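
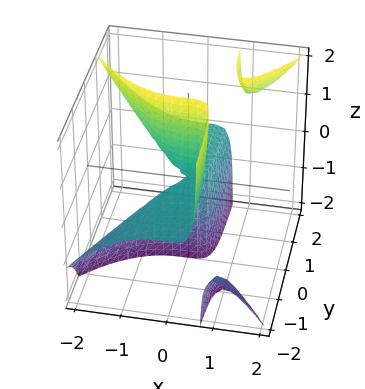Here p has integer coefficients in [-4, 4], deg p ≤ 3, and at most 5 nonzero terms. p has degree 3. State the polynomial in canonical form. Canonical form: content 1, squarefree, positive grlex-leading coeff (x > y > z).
2*x^3 - 3*x*y*z + 2*y*z

1. There are 3 components. They look like related sheets of one shape, so recover p as a whole.
2. deg p = 3. No degree-2 surface has this shape.
3. Checking where it meets the axes: every point of the y-axis in the box is on the surface; the visible z-axis segment lies entirely on the surface; it meets the x-axis at x = 0 (among the integer gridlines).
4. The integer polynomial consistent with all of this is the stated p.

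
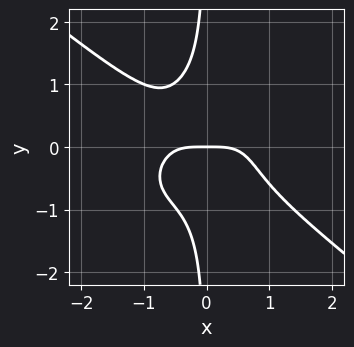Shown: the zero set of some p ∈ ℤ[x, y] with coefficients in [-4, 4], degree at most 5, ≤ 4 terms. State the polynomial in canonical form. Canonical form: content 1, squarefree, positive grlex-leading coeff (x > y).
First, the degree is 4 — the shape is more complex than any degree-3 curve.
Next, reading off the gridlines: one y-axis crossing is at y = 0; it crosses the x-axis at the gridline x = 0.
Finally, assembling these constraints gives the stated polynomial.

x^4 + 2*x*y^3 + y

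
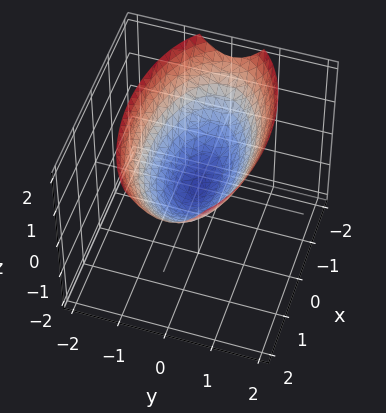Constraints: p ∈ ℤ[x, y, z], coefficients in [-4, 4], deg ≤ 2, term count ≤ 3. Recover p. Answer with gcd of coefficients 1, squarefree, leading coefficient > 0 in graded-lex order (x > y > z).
x^2 + 3*y^2 - 3*z

First, deg p = 2. A single bowl opening along one axis; a quadric.
Next, symmetries: mirror symmetry y ↦ −y ⇒ only even powers of y; it's symmetric under x → −x, forcing even powers of x.
Next, observable constraints: one x-axis crossing is at x = 0; it crosses the z-axis at the gridline z = 0; one y-axis crossing is at y = 0.
Finally, the integer polynomial consistent with all of this is the stated p.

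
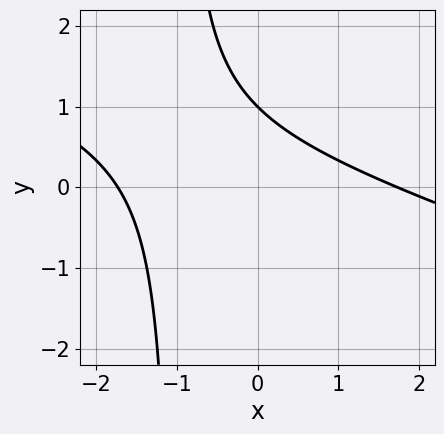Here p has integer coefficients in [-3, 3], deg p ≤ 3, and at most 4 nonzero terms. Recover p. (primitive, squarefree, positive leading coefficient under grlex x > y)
First, degree: a generic line meets the curve in up to 2 points, so deg p = 2.
Next, reading off the gridlines: one y-axis crossing is at y = 1.
Finally, solving for integer coefficients yields p as stated.

x^2 + 3*x*y + 3*y - 3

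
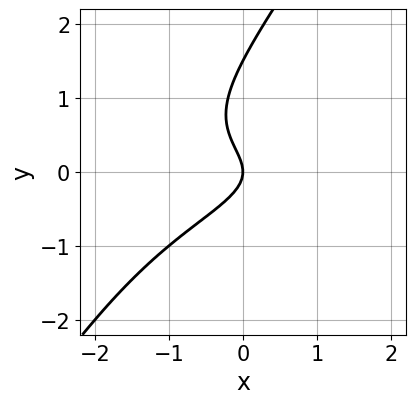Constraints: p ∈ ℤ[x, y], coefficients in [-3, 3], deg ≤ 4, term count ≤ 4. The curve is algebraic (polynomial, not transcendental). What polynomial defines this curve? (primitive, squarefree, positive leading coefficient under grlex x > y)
3*x*y^2 - 2*y^3 + 3*y^2 + 2*x

(a) deg p = 3. The shape is more complex than any degree-2 curve.
(b) From the visible intercepts: it meets the y-axis at y = 0 (among the integer gridlines); one x-axis crossing is at x = 0.
(c) Putting this together gives p.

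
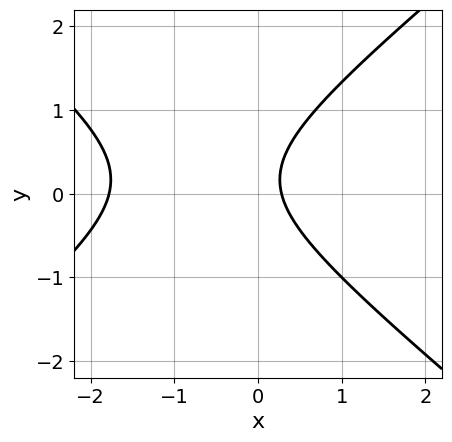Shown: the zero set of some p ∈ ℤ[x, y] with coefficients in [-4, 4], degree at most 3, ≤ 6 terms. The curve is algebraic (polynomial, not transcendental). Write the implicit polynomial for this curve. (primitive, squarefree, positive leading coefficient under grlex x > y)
2*x^2 - 3*y^2 + 3*x + y - 1

The degree is 2 — a generic line meets the curve in up to 2 points.
Against the integer gridlines: no y-intercept at any integer in the box.
Solving for integer coefficients yields p as stated.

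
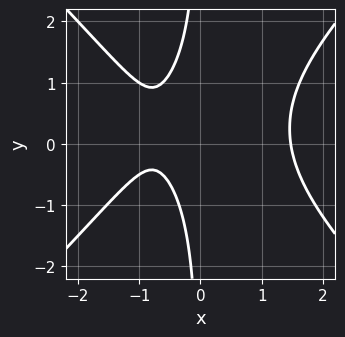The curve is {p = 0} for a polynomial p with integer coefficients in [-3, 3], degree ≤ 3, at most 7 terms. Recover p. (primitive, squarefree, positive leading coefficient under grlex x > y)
2*x^3 - 2*x*y^2 + x*y - 3*x - 2

1. deg p = 3. No degree-2 curve has this shape.
2. Against the integer gridlines: no y-intercept at any integer in the box.
3. Solving for integer coefficients yields p as stated.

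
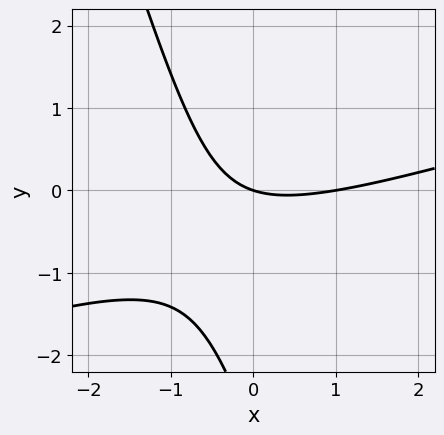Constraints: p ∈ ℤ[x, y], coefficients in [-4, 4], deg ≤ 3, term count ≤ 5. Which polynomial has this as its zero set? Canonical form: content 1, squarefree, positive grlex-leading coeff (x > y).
Degree: no degree-1 curve has this shape, so deg p = 2.
Checking where it meets the axes: it crosses the y-axis at the gridline y = 0; the x-axis gridline crossings are at x ∈ {0, 1}.
Matching integer coefficients to the picture gives p.

x^2 - 3*x*y - y^2 - x - 3*y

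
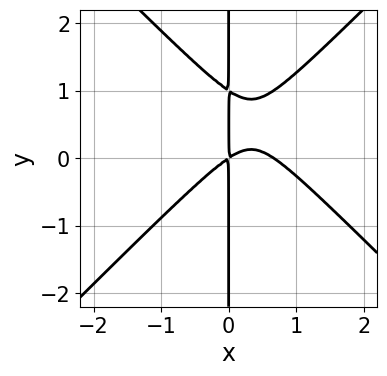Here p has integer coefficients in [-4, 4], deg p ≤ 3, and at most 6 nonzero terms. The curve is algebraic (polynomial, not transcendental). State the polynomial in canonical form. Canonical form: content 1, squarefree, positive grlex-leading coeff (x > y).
First, deg p = 3.
Then, from the visible intercepts: every point of the y-axis in the box is on the curve.
Finally, the integer polynomial consistent with all of this is the stated p.

3*x^3 - 3*x*y^2 - 2*x^2 + 3*x*y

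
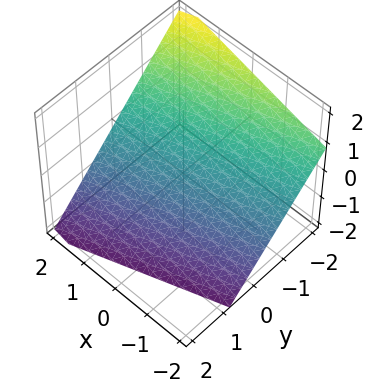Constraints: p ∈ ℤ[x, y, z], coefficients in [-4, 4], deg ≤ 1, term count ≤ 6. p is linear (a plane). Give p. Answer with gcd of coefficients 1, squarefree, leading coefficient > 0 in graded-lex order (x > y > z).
x - 3*y - 3*z - 2

First, deg p = 1.
Next, observable constraints: it meets the x-axis at x = 2 (among the integer gridlines).
Finally, fitting integer coefficients to these (and the overall shape) gives p.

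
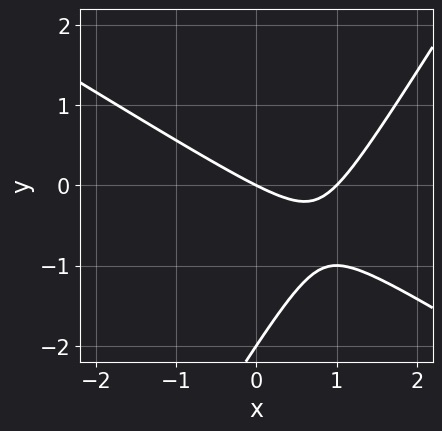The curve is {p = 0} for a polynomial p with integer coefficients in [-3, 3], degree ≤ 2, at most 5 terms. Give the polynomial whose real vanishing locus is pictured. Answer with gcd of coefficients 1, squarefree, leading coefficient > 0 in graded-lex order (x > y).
x^2 + x*y - y^2 - x - 2*y

(a) The degree is 2 — the shape is more complex than any degree-1 curve.
(b) Reading off the gridlines: the y-axis gridline crossings are at y ∈ {-2, 0}; among the integer gridlines, it crosses the x-axis at x ∈ {0, 1}.
(c) These observations pin down the coefficients.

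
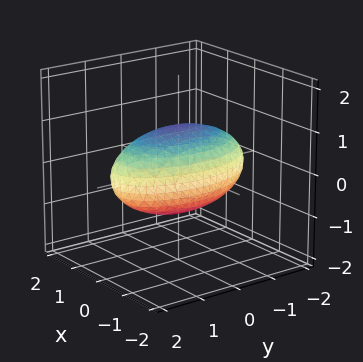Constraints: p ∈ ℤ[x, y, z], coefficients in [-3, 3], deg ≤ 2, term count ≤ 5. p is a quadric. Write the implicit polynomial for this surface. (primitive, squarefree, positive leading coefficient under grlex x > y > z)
3*x^2 + y^2 + 3*z^2 - 3

deg p = 2. A closed, bounded, convex surface; a quadric.
Symmetries: it's symmetric under z → −z, forcing even powers of z; it's symmetric under x → −x, forcing even powers of x; mirror symmetry y ↦ −y ⇒ only even powers of y.
Observable constraints: the z-axis gridline crossings are at z ∈ {-1, 1}; among the integer gridlines, it crosses the x-axis at x ∈ {-1, 1}.
Together with the visible shape, these determine p as stated.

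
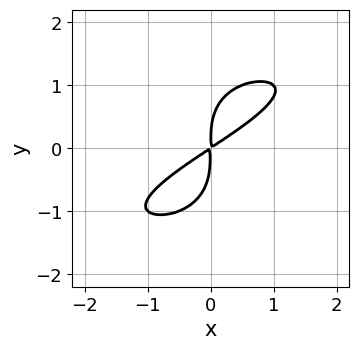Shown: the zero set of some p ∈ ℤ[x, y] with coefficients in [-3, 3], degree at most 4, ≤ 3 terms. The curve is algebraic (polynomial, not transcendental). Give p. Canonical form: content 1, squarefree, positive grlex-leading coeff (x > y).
(a) Degree: no degree-3 curve has this shape, so deg p = 4.
(b) Putting this together gives p.

y^4 + 2*x^2 - 3*x*y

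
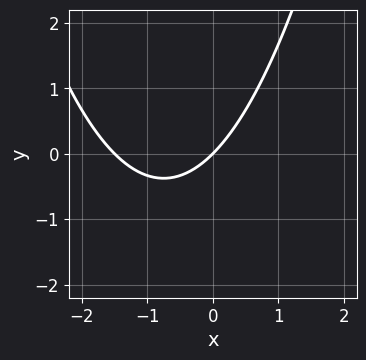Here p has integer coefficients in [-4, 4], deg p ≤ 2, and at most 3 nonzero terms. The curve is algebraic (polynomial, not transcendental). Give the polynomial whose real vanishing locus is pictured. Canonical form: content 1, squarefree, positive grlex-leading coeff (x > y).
2*x^2 + 3*x - 3*y

(a) Degree: no degree-1 curve has this shape, so deg p = 2.
(b) Observable constraints: it crosses the x-axis at the gridline x = 0; one y-axis crossing is at y = 0.
(c) Together with the visible shape, these determine p as stated.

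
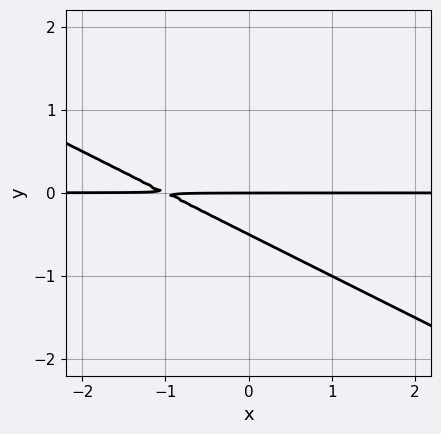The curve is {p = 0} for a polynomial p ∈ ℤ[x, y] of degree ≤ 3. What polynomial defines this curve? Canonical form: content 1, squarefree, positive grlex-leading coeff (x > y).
x*y + 2*y^2 + y

(a) Degree: no degree-1 curve has this shape, so deg p = 2.
(b) From the axis intercepts and sections: it meets the y-axis at y = 0 (among the integer gridlines); every point of the x-axis in the box is on the curve.
(c) Fitting integer coefficients to these (and the overall shape) gives p.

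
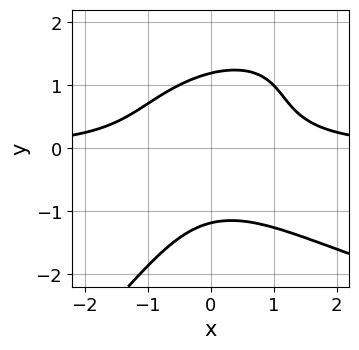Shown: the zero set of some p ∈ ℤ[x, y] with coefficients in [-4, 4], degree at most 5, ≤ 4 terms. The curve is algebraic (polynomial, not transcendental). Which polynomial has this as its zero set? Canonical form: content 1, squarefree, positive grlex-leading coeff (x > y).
The degree is 4 — no degree-3 curve has this shape.
From the axis intercepts and sections: no x-intercept at any integer in the box.
Matching integer coefficients to the picture gives p.

x*y^3 - y^4 - 2*x^2*y + 2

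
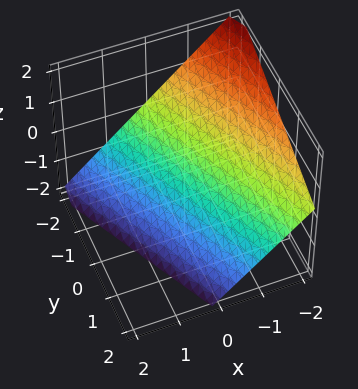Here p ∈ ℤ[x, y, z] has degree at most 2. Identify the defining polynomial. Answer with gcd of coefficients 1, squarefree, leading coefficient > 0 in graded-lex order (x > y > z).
2*x + y + 2*z + 2

deg p = 1. Every cross-section is a straight line — this is a plane.
Observable constraints: one z-axis crossing is at z = -1; one x-axis crossing is at x = -1; one y-axis crossing is at y = -2.
Fitting integer coefficients to these (and the overall shape) gives p.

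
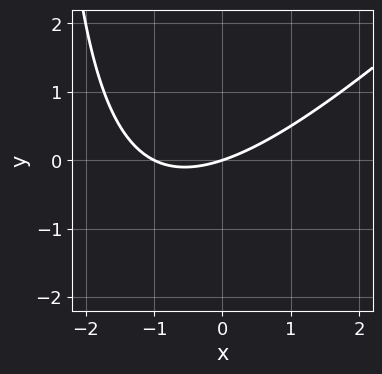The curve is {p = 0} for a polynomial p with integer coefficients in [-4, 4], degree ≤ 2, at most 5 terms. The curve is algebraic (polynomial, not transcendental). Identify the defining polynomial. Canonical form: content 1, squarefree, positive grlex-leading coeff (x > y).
First, the degree is 2 — a generic line meets the curve in up to 2 points.
Then, from the axis intercepts and sections: the x-axis gridline crossings are at x ∈ {-1, 0}; it meets the y-axis at y = 0 (among the integer gridlines).
Finally, these observations pin down the coefficients.

x^2 - x*y + x - 3*y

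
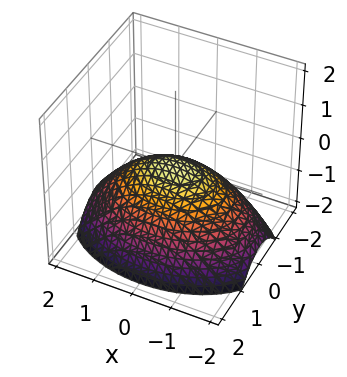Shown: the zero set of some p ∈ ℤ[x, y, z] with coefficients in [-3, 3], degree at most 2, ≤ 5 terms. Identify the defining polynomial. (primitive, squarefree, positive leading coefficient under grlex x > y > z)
(a) Degree: a single bowl opening along one axis; a quadric, so deg p = 2.
(b) Symmetries: the y ↦ −y reflection is a symmetry, so y appears only in even powers; it's symmetric under x → −x, forcing even powers of x.
(c) Reading off the gridlines: it crosses the x-axis at the gridline x = 0; it crosses the z-axis at the gridline z = 0.
(d) Matching integer coefficients to the picture gives p.

x^2 + 2*y^2 + 3*z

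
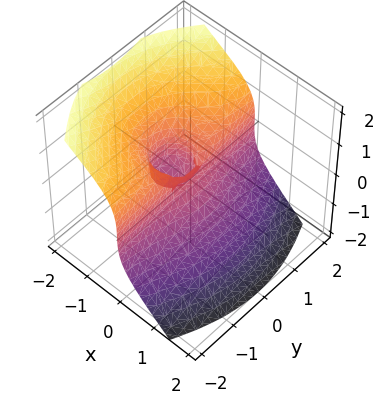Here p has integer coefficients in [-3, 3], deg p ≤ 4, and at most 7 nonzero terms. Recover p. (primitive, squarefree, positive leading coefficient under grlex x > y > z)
3*x^3 + 3*x*y^2 + 3*z^3 + 3*x^2 - z^2

1. Degree: no degree-2 surface has this shape, so deg p = 3.
2. Reading off the gridlines: the x-axis gridline crossings are at x ∈ {-1, 0}; every point of the y-axis in the box is on the surface; it meets the z-axis at z = 0 (among the integer gridlines).
3. The integer polynomial consistent with all of this is the stated p.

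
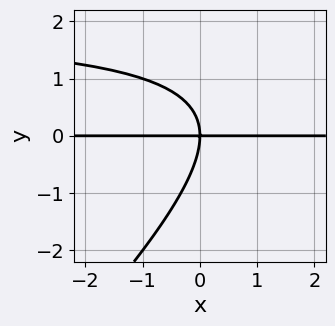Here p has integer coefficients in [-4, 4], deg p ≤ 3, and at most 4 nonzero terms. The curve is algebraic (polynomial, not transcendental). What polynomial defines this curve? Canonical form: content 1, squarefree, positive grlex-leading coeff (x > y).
1. The degree is 3 — no degree-2 curve has this shape.
2. Against the integer gridlines: it meets the y-axis at y = 0 (among the integer gridlines); every point of the x-axis in the box is on the curve.
3. Fitting integer coefficients to these (and the overall shape) gives p.

x*y^2 - y^3 - 2*x*y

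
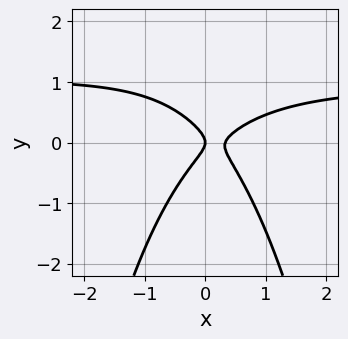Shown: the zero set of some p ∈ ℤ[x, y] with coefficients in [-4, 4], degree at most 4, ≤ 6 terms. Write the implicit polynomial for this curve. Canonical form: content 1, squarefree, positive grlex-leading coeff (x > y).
1. Degree: no degree-2 curve has this shape, so deg p = 3.
2. Checking where it meets the axes: it meets the y-axis at y = 0 (among the integer gridlines); it crosses the x-axis at the gridline x = 0.
3. These observations pin down the coefficients.

3*x^2*y - 3*x^2 + 3*y^2 + x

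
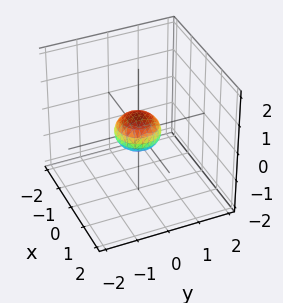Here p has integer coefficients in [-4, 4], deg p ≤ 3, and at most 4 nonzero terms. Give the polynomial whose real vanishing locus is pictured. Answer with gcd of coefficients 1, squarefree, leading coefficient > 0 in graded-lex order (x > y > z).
First, deg p = 2. No degree-1 surface has this shape.
Next, symmetries: every cross-section ⟂ z is a circle, so x, y appear only via x² + y².
Then, from the axis intercepts and sections: a circular section at z = 0 has radius between 0 and 1.
Finally, putting this together gives p.

2*x^2 + 2*y^2 + 3*z^2 - 1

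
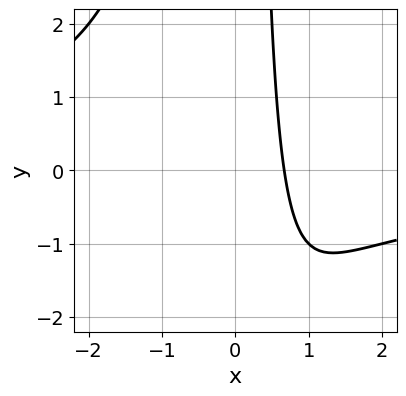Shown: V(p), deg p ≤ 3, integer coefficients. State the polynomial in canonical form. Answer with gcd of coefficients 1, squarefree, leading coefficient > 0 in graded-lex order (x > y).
x^2*y + 3*x - 2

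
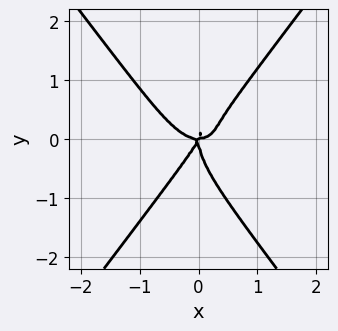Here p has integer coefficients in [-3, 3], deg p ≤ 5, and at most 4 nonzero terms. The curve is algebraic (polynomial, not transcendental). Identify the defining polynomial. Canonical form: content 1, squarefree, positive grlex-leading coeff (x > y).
1. Degree: a generic line meets the curve in up to 4 points, so deg p = 4.
2. Against the integer gridlines: it meets the y-axis at y = 0 (among the integer gridlines); it meets the x-axis at x = 0 (among the integer gridlines).
3. Assembling these constraints gives the stated polynomial.

3*x^4 - y^4 - 2*x^2*y + x*y^2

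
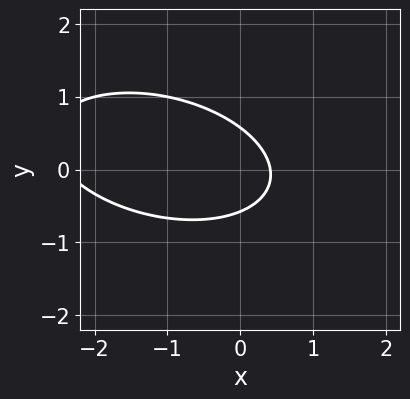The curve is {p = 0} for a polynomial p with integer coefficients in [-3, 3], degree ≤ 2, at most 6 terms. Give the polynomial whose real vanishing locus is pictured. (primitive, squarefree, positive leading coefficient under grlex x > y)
x^2 + x*y + 3*y^2 + 2*x - 1

(a) deg p = 2. No degree-1 curve has this shape.
(b) Solving for integer coefficients yields p as stated.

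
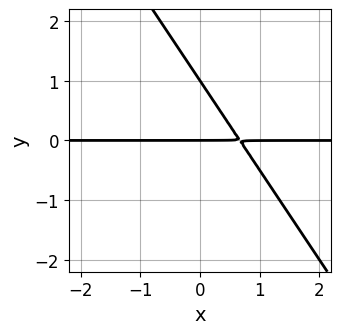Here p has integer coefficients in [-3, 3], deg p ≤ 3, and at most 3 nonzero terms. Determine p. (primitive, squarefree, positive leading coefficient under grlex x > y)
3*x*y + 2*y^2 - 2*y

First, deg p = 2. No degree-1 curve has this shape.
Then, from the visible intercepts: the y-axis gridline crossings are at y ∈ {0, 1}; the visible x-axis segment lies entirely on the curve.
Finally, matching integer coefficients to the picture gives p.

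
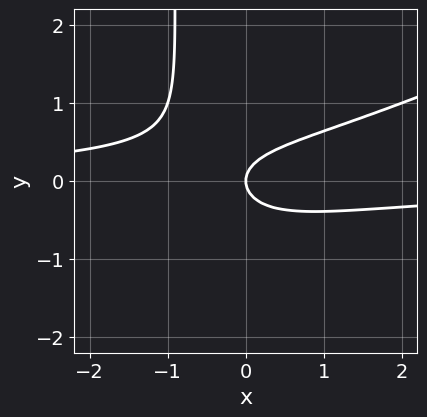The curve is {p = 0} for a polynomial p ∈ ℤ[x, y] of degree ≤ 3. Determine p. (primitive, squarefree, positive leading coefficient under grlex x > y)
1. Degree: no degree-2 curve has this shape, so deg p = 3.
2. Reading off the gridlines: one y-axis crossing is at y = 0; one x-axis crossing is at x = 0.
3. Solving for integer coefficients yields p as stated.

x^2*y - 2*x*y^2 - 2*y^2 + x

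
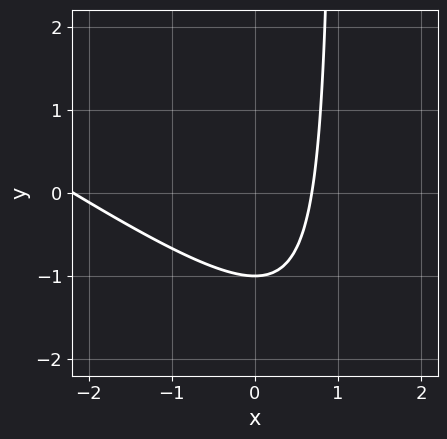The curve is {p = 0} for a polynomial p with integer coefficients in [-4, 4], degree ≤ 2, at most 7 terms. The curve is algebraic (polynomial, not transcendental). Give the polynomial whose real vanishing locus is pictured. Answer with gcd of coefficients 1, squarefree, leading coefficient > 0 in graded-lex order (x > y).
deg p = 2.
Checking where it meets the axes: one y-axis crossing is at y = -1.
Together with the visible shape, these determine p as stated.

2*x^2 + 3*x*y + 3*x - 3*y - 3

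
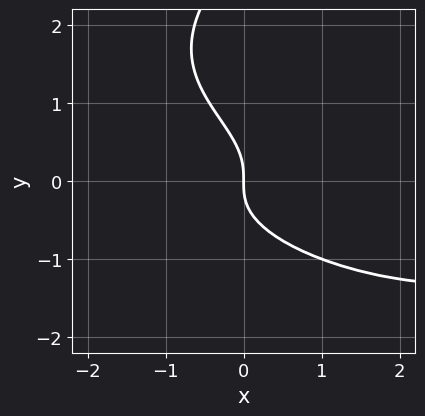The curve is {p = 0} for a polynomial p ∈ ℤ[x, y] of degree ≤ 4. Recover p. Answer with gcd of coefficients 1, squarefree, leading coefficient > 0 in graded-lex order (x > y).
1. Degree: the shape is more complex than any degree-3 curve, so deg p = 4.
2. From the axis intercepts and sections: one y-axis crossing is at y = 0; it meets the x-axis at x = 0 (among the integer gridlines).
3. These observations pin down the coefficients.

y^4 - x^2*y - 3*x*y^2 - 3*y^3 - 2*x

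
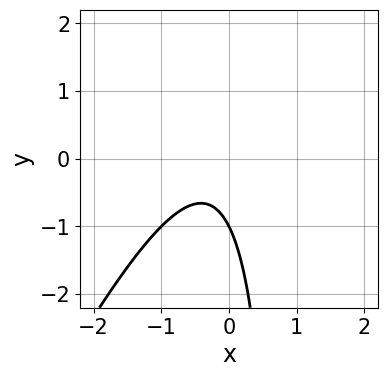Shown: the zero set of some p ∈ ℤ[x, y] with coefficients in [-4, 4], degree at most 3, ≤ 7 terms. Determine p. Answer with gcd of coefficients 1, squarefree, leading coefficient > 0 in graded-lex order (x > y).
First, deg p = 2. The shape is more complex than any degree-1 curve.
Then, checking where it meets the axes: no x-intercept at any integer in the box; it crosses the y-axis at the gridline y = -1.
Finally, together with the visible shape, these determine p as stated.

2*x^2 - x*y + x + y + 1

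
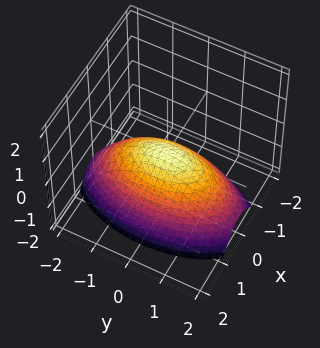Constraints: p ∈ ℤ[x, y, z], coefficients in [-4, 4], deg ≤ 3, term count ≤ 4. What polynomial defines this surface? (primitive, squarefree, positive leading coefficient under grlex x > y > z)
3*x^2 + y^2 + 3*z

Degree: a paraboloid; a quadric, so deg p = 2.
Symmetries: it's symmetric under y → −y, forcing even powers of y; mirror symmetry x ↦ −x ⇒ only even powers of x.
Checking where it meets the axes: one y-axis crossing is at y = 0; it crosses the x-axis at the gridline x = 0; one z-axis crossing is at z = 0.
These observations pin down the coefficients.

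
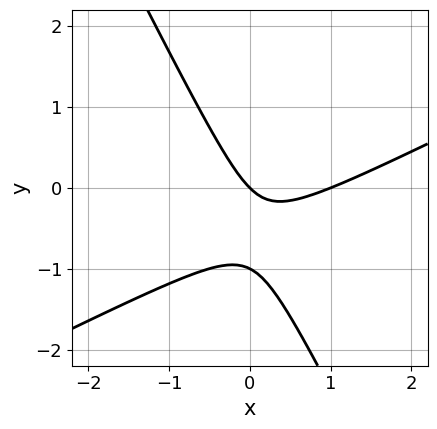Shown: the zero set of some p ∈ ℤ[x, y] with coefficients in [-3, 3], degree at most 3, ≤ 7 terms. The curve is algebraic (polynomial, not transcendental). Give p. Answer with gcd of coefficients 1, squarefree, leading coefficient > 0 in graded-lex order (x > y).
1. The degree is 2 — a generic line meets the curve in up to 2 points.
2. Against the integer gridlines: the x-axis gridline crossings are at x ∈ {0, 1}; among the integer gridlines, it crosses the y-axis at y ∈ {-1, 0}.
3. Together with the visible shape, these determine p as stated.

2*x^2 - 3*x*y - 2*y^2 - 2*x - 2*y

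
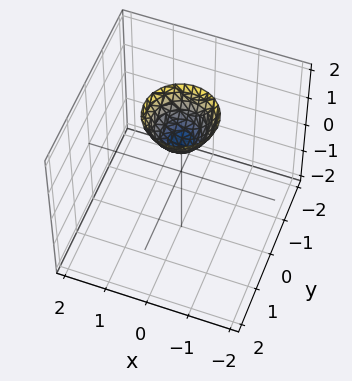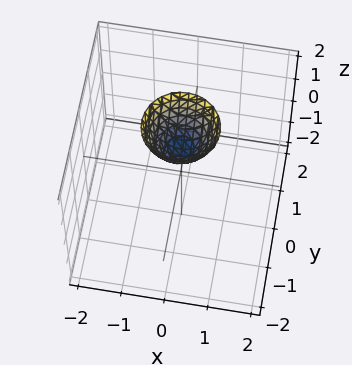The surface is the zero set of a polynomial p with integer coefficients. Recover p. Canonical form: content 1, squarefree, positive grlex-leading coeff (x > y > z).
First, degree: a generic line meets the surface in up to 2 points, so deg p = 2.
Next, symmetry: the surface is invariant under rotation about z: p = q(x² + y², z).
Next, observable constraints: no x-intercept at any integer in the box; no y-intercept at any integer in the box; a circular section at z = 2 has radius between 0 and 1; it meets the z-axis at z = 1 (among the integer gridlines).
Finally, these observations pin down the coefficients.

3*x^2 + 3*y^2 - 2*z + 2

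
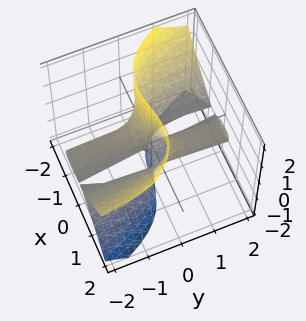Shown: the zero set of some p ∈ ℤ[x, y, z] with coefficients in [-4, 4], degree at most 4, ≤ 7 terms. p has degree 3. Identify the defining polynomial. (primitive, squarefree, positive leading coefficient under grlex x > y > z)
1. Degree: the shape is more complex than any degree-2 surface, so deg p = 3.
2. From the axis intercepts and sections: one x-axis crossing is at x = 0; every point of the y-axis in the box is on the surface.
3. Matching integer coefficients to the picture gives p. Check: (0, 0, -1) on the z-axis lies on the surface, and p(0, 0, -1) = 0. ✓

2*x^3 + 3*y*z^2 - x*z + y*z - x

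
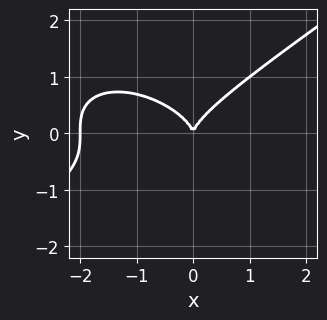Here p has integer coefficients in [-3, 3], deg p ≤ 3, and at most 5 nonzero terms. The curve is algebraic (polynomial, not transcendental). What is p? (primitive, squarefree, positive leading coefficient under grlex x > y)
x^3 - 3*y^3 + 2*x^2

First, deg p = 3. The shape is more complex than any degree-2 curve.
Then, against the integer gridlines: the x-axis gridline crossings are at x ∈ {-2, 0}; one y-axis crossing is at y = 0.
Finally, the integer polynomial consistent with all of this is the stated p.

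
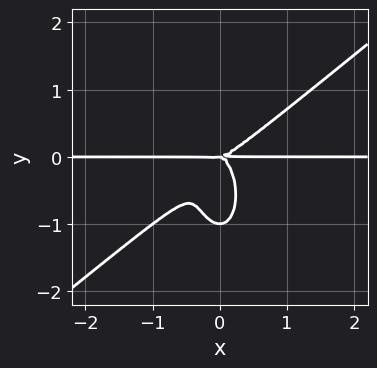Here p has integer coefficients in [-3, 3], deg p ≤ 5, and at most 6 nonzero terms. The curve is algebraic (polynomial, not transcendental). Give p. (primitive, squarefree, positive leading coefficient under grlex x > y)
3*x^3*y - 3*x^2*y^2 - y^4 - y^3

(a) deg p = 4. A generic line meets the curve in up to 4 points.
(b) Reading off the gridlines: every point of the x-axis in the box is on the curve; the y-axis gridline crossings are at y ∈ {-1, 0}.
(c) Putting this together gives p.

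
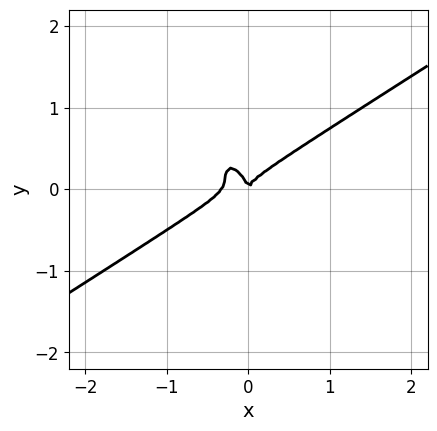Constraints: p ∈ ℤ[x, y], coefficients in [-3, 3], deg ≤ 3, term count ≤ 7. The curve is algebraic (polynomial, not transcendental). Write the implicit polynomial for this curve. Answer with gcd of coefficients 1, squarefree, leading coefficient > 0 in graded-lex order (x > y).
1. deg p = 3. The shape is more complex than any degree-2 curve.
2. Against the integer gridlines: it crosses the x-axis at the gridline x = 0; one y-axis crossing is at y = 0.
3. Putting this together gives p.

3*x^3 - 2*x^2*y - 3*x*y^2 - 2*y^3 + x^2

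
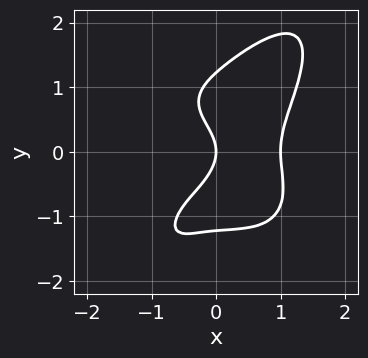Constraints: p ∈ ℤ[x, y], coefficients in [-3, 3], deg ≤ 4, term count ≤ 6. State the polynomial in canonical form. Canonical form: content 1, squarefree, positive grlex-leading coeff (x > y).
3*x^4 - 2*x*y^3 + 2*y^4 - 3*y^2 - 3*x

1. deg p = 4. The shape is more complex than any degree-3 curve.
2. From the visible intercepts: the x-axis gridline crossings are at x ∈ {0, 1}; one y-axis crossing is at y = 0.
3. Putting this together gives p.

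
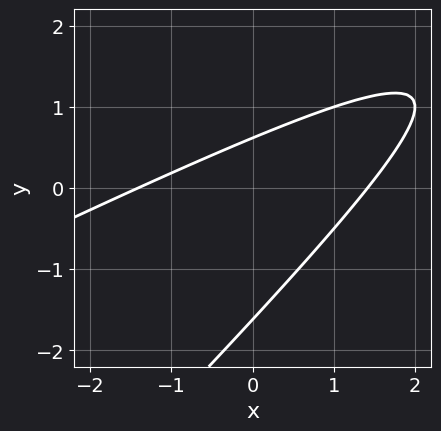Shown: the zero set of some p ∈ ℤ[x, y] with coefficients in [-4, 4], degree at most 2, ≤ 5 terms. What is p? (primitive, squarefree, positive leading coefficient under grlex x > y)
x^2 - 3*x*y + 2*y^2 + 2*y - 2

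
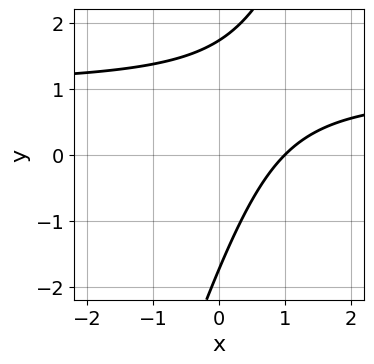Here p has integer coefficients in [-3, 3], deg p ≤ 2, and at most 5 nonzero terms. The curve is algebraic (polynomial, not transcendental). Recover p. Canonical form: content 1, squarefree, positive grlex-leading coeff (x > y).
1. Degree: no degree-1 curve has this shape, so deg p = 2.
2. From the visible intercepts: it meets the x-axis at x = 1 (among the integer gridlines).
3. Matching integer coefficients to the picture gives p.

3*x*y - y^2 - 3*x + 3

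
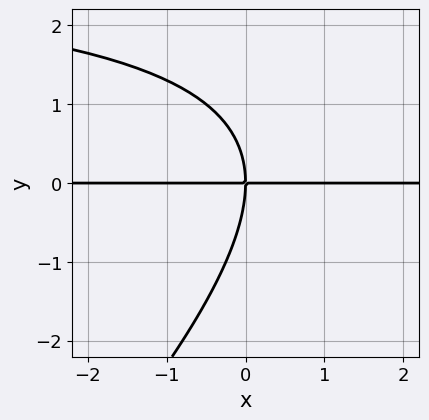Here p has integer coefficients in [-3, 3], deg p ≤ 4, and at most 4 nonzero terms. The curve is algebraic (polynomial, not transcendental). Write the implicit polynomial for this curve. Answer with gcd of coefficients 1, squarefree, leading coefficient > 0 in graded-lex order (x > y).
1. deg p = 3. No degree-2 curve has this shape.
2. Checking where it meets the axes: every point of the x-axis in the box is on the curve; one y-axis crossing is at y = 0.
3. Together with the visible shape, these determine p as stated.

x*y^2 - y^3 - 3*x*y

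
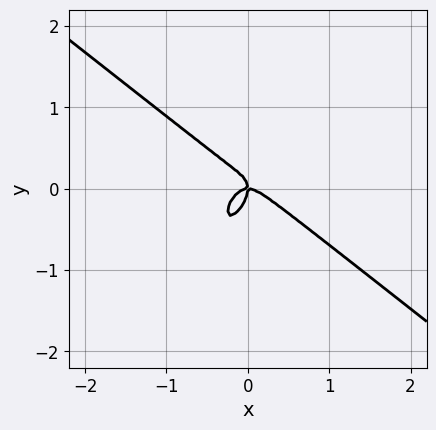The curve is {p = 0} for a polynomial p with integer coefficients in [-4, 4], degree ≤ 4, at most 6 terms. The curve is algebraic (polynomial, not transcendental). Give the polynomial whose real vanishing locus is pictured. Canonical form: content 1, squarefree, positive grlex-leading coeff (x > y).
Degree: the shape is more complex than any degree-2 curve, so deg p = 3.
Against the integer gridlines: it crosses the y-axis at the gridline y = 0; one x-axis crossing is at x = 0.
Solving for integer coefficients yields p as stated.

3*x^3 + x^2*y - 2*x*y^2 + 2*y^3 + x*y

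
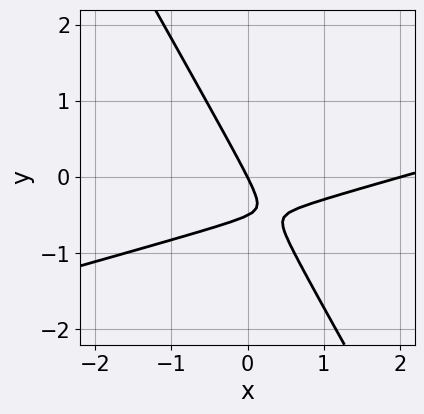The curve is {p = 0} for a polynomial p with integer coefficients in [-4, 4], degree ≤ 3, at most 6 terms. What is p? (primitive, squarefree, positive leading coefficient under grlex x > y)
First, deg p = 2. No degree-1 curve has this shape.
Next, from the visible intercepts: among the integer gridlines, it crosses the x-axis at x ∈ {0, 2}; one y-axis crossing is at y = 0.
Finally, solving for integer coefficients yields p as stated.

x^2 - 3*x*y - 2*y^2 - 2*x - y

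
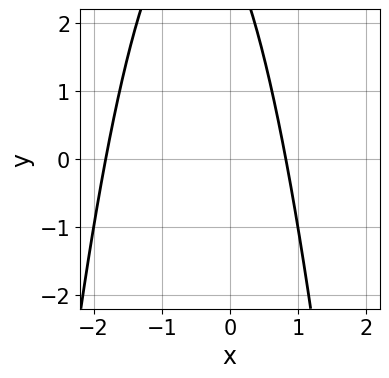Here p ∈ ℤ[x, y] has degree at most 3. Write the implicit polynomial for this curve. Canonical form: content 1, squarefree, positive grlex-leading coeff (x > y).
2*x^2 + 2*x + y - 3

(a) The degree is 2 — a generic line meets the curve in up to 2 points.
(b) Reading off the gridlines: the curve avoids every integer y-axis point in the box.
(c) Assembling these constraints gives the stated polynomial.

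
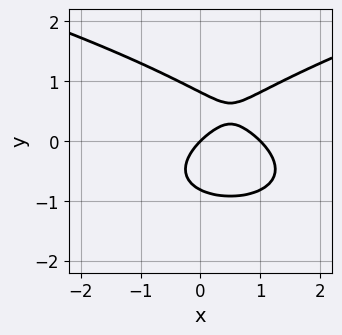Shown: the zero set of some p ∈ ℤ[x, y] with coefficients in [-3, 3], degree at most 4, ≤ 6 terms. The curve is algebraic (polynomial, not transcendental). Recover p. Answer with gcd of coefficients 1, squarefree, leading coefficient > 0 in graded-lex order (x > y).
3*y^3 - 2*x^2 + 2*x - 2*y

Degree: a generic line meets the curve in up to 3 points, so deg p = 3.
From the visible intercepts: among the integer gridlines, it crosses the x-axis at x ∈ {0, 1}; one y-axis crossing is at y = 0.
These observations pin down the coefficients.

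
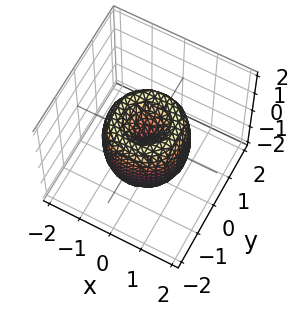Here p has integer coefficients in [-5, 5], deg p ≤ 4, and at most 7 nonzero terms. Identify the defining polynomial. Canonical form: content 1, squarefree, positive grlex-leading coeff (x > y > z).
2*x^4 + 4*x^2*y^2 + 2*y^4 - 3*x^2 - 3*y^2 + z^2

(a) Degree: a generic line meets the surface in up to 4 points, so deg p = 4.
(b) Symmetry: every cross-section ⟂ z is a circle, so x, y appear only via x² + y².
(c) Observable constraints: it crosses the x-axis at the gridline x = 0; it meets the z-axis at z = 0 (among the integer gridlines).
(d) Putting this together gives p.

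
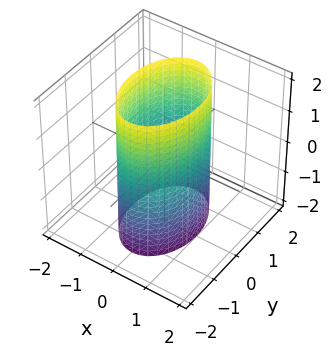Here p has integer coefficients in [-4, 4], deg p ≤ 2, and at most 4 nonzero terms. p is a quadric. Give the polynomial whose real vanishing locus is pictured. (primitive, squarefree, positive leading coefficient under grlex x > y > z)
2*x^2 + y^2 - 2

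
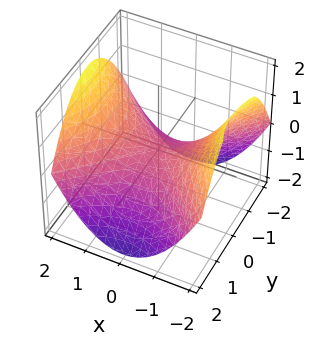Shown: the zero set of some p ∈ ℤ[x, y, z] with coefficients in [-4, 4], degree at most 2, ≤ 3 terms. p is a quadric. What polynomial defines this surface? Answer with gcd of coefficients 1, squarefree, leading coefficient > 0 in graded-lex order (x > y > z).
First, deg p = 2. A hyperbolic paraboloid; a quadric.
Next, symmetries: mirror symmetry x ↦ −x ⇒ only even powers of x; the y ↦ −y reflection is a symmetry, so y appears only in even powers.
Next, against the integer gridlines: one z-axis crossing is at z = 0; it crosses the x-axis at the gridline x = 0.
Finally, putting this together gives p.

x^2 - y^2 - 2*z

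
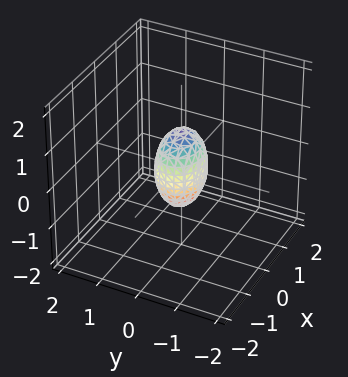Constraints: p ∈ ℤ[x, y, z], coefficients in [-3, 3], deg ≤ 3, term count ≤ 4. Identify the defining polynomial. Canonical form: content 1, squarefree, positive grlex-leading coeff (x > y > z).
2*x^2 + 3*y^2 + z^2 - 1

(a) The degree is 2 — a closed, bounded, convex surface; a quadric.
(b) Symmetries: the y ↦ −y reflection is a symmetry, so y appears only in even powers; it's symmetric under z → −z, forcing even powers of z; mirror symmetry x ↦ −x ⇒ only even powers of x.
(c) Observable constraints: among the integer gridlines, it crosses the z-axis at z ∈ {-1, 1}.
(d) These observations pin down the coefficients.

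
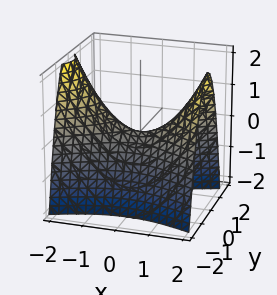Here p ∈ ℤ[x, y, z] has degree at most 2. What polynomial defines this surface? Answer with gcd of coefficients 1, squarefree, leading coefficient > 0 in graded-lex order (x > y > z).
(a) The degree is 2 — a saddle surface; a quadric.
(b) Symmetries: mirror symmetry x ↦ −x ⇒ only even powers of x; it's symmetric under y → −y, forcing even powers of y.
(c) Checking where it meets the axes: it meets the x-axis at x = 0 (among the integer gridlines); one z-axis crossing is at z = 0; it crosses the y-axis at the gridline y = 0.
(d) Together with the visible shape, these determine p as stated.

x^2 - 3*y^2 - 2*z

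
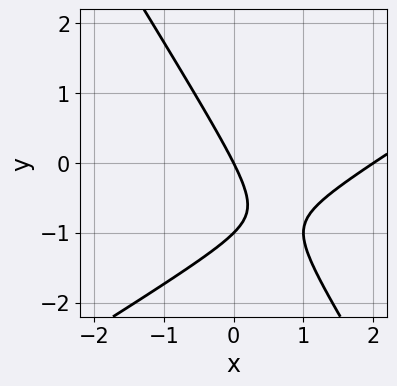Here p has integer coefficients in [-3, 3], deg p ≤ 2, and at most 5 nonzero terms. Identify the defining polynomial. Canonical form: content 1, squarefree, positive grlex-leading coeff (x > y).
(a) The degree is 2 — a generic line meets the curve in up to 2 points.
(b) From the axis intercepts and sections: the y-axis gridline crossings are at y ∈ {-1, 0}; the x-axis gridline crossings are at x ∈ {0, 2}.
(c) Together with the visible shape, these determine p as stated.

x^2 - x*y - y^2 - 2*x - y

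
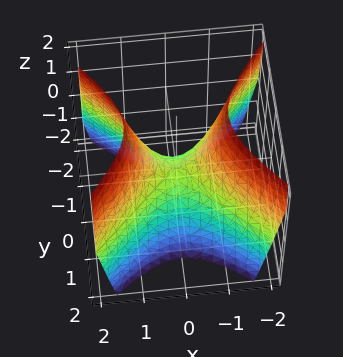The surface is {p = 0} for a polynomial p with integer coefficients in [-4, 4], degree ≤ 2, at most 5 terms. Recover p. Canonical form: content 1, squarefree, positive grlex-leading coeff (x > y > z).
3*x^2 - 3*y^2 - 2*z

The degree is 2 — a saddle surface; a quadric.
Symmetries: the x ↦ −x reflection is a symmetry, so x appears only in even powers; mirror symmetry y ↦ −y ⇒ only even powers of y.
From the axis intercepts and sections: it crosses the x-axis at the gridline x = 0; it crosses the z-axis at the gridline z = 0; one y-axis crossing is at y = 0.
The integer polynomial consistent with all of this is the stated p.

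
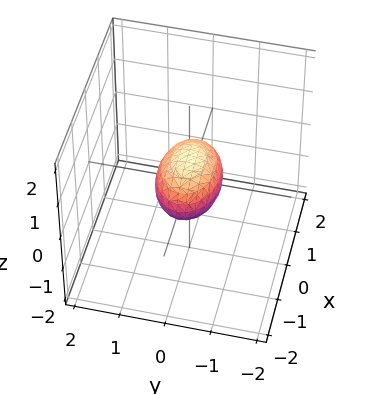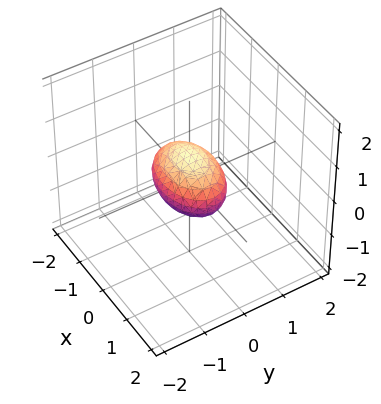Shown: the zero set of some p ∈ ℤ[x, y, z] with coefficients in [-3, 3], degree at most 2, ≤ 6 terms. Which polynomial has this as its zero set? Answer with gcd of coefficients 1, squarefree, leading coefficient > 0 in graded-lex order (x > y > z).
x^2 + 2*y^2 + 2*z^2 - 1

First, deg p = 2. A closed, bounded, convex surface; a quadric.
Next, symmetries: it's symmetric under y → −y, forcing even powers of y; mirror symmetry x ↦ −x ⇒ only even powers of x; the z ↦ −z reflection is a symmetry, so z appears only in even powers.
Next, against the integer gridlines: among the integer gridlines, it crosses the x-axis at x ∈ {-1, 1}.
Finally, together with the visible shape, these determine p as stated.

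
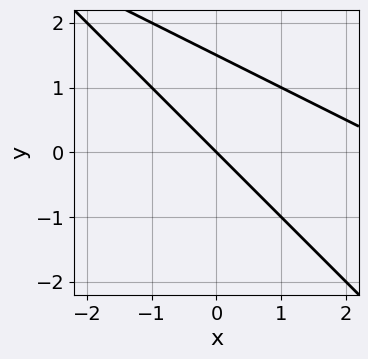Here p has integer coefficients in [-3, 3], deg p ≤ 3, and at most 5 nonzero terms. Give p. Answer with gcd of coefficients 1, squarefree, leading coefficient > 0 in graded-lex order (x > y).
x^2 + 3*x*y + 2*y^2 - 3*x - 3*y

(a) Degree: no degree-1 curve has this shape, so deg p = 2.
(b) Observable constraints: it meets the x-axis at x = 0 (among the integer gridlines); one y-axis crossing is at y = 0.
(c) Putting this together gives p.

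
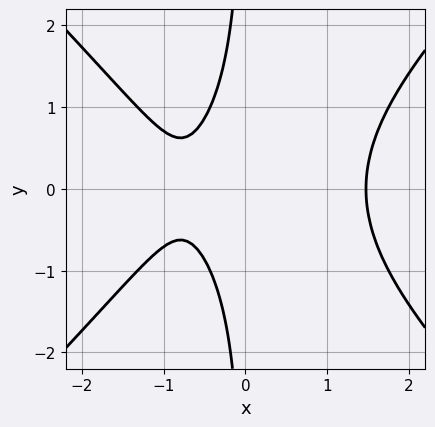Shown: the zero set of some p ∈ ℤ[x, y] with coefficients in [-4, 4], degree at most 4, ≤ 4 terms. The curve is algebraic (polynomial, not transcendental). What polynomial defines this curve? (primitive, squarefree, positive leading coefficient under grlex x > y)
2*x^3 - 2*x*y^2 - 3*x - 2

1. deg p = 3. The shape is more complex than any degree-2 curve.
2. Symmetries: the y ↦ −y reflection is a symmetry, so y appears only in even powers.
3. Checking where it meets the axes: no y-intercept at any integer in the box.
4. Together with the visible shape, these determine p as stated.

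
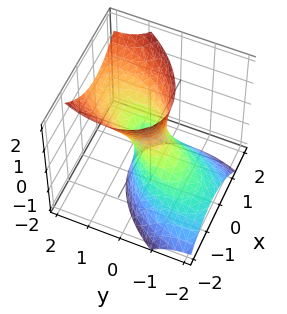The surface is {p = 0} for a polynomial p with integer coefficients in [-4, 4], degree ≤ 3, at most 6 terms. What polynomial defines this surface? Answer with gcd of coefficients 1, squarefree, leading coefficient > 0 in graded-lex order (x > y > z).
3*x^2 - 2*x*y + 2*y^2 - 3*y*z - z^2 - 1

(a) The degree is 2 — no degree-1 surface has this shape.
(b) From the visible intercepts: no z-intercept at any integer in the box.
(c) These observations pin down the coefficients.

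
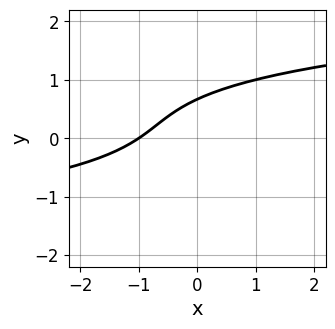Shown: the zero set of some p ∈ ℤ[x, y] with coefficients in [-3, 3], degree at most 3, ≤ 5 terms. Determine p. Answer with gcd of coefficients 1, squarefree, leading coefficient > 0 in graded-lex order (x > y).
3*y^3 - 2*y^2 - 2*x + 3*y - 2

First, deg p = 3. The shape is more complex than any degree-2 curve.
Next, from the axis intercepts and sections: one x-axis crossing is at x = -1.
Finally, together with the visible shape, these determine p as stated.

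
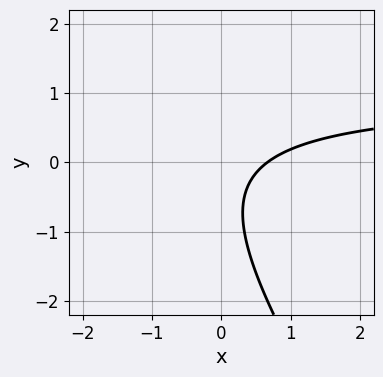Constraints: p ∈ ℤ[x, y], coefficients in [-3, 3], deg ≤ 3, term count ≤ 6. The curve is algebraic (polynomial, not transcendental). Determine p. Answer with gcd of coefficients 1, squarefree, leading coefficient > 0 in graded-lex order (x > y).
3*x*y + 2*y^2 - 3*x + 2*y + 2

1. The degree is 2 — the shape is more complex than any degree-1 curve.
2. Against the integer gridlines: the curve avoids every integer y-axis point in the box.
3. Assembling these constraints gives the stated polynomial.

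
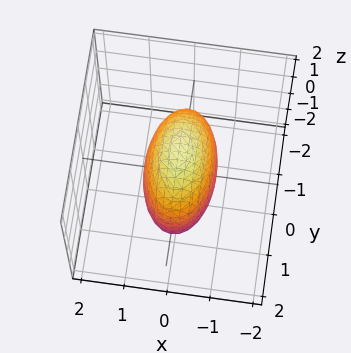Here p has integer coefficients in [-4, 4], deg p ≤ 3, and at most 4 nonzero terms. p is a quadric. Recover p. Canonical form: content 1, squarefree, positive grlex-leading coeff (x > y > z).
(a) Degree: a closed, bounded, convex surface; a quadric, so deg p = 2.
(b) Symmetries: the y ↦ −y reflection is a symmetry, so y appears only in even powers; mirror symmetry z ↦ −z ⇒ only even powers of z; it's symmetric under x → −x, forcing even powers of x.
(c) Matching integer coefficients to the picture gives p.

3*x^2 + y^2 + z^2 - 2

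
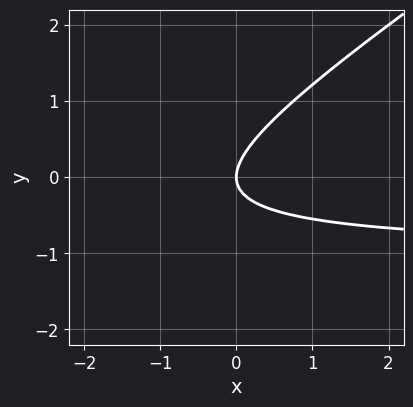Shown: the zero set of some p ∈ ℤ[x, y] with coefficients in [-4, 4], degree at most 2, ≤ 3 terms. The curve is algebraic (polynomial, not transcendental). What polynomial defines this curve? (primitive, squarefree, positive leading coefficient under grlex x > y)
2*x*y - 3*y^2 + 2*x

Degree: no degree-1 curve has this shape, so deg p = 2.
From the visible intercepts: it meets the x-axis at x = 0 (among the integer gridlines); it crosses the y-axis at the gridline y = 0.
Together with the visible shape, these determine p as stated.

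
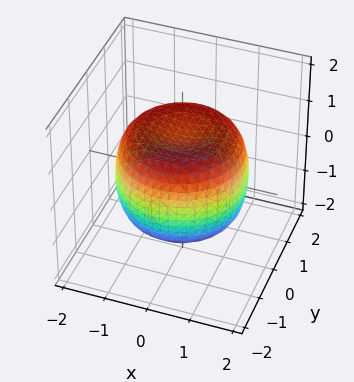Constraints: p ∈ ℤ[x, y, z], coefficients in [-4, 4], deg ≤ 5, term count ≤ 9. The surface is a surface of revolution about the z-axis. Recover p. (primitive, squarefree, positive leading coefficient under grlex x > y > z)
(a) deg p = 4.
(b) Symmetries: rotational symmetry about the z-axis ⇒ p depends on x, y only through x² + y².
(c) Checking where it meets the axes: a circular section at z = -1 has radius between 1 and 2; among the integer gridlines, it crosses the z-axis at z ∈ {-1, 1}.
(d) Putting this together gives p.

2*x^4 + 4*x^2*y^2 + 2*y^4 - 3*x^2 - 3*y^2 + 3*z^2 - 3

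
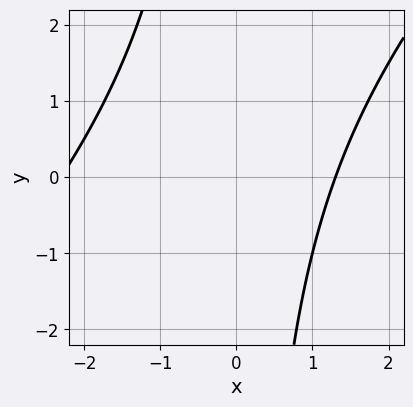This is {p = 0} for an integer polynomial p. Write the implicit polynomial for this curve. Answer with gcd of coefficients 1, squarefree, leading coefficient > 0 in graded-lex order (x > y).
(a) deg p = 2. A generic line meets the curve in up to 2 points.
(b) From the axis intercepts and sections: the curve avoids every integer y-axis point in the box.
(c) Matching integer coefficients to the picture gives p.

x^2 - x*y + x - 3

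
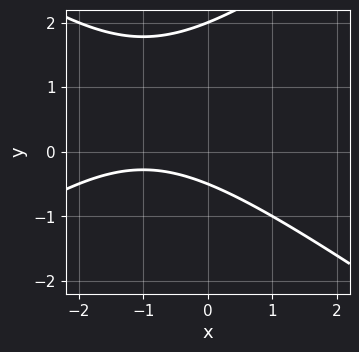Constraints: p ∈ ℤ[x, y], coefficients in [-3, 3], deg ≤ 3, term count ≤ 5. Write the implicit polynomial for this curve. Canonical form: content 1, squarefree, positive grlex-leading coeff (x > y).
x^2 - 2*y^2 + 2*x + 3*y + 2

deg p = 2.
Against the integer gridlines: it misses every integer gridline on the x-axis; it meets the y-axis at y = 2 (among the integer gridlines).
Solving for integer coefficients yields p as stated.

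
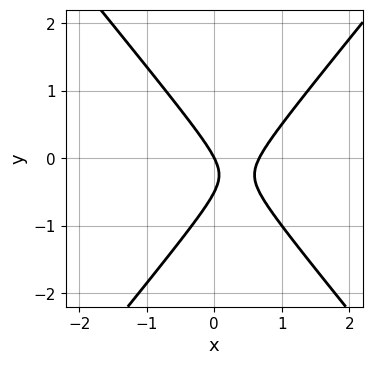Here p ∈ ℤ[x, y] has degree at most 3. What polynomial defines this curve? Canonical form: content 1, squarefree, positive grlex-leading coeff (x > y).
3*x^2 - 2*y^2 - 2*x - y

(a) deg p = 2.
(b) Reading off the gridlines: it crosses the y-axis at the gridline y = 0; it meets the x-axis at x = 0 (among the integer gridlines).
(c) The integer polynomial consistent with all of this is the stated p.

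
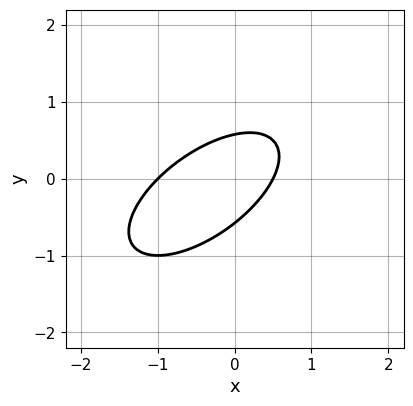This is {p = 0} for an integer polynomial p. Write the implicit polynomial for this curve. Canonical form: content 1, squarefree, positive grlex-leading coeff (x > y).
2*x^2 - 3*x*y + 3*y^2 + x - 1

First, the degree is 2 — a generic line meets the curve in up to 2 points.
Then, checking where it meets the axes: it meets the x-axis at x = -1 (among the integer gridlines).
Finally, the integer polynomial consistent with all of this is the stated p.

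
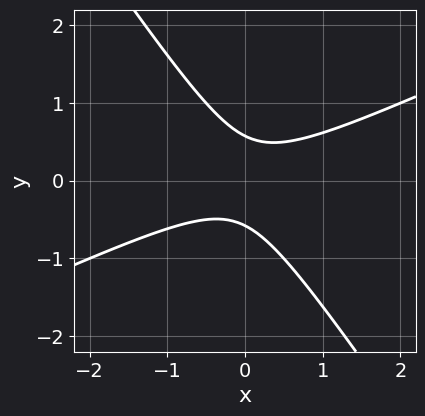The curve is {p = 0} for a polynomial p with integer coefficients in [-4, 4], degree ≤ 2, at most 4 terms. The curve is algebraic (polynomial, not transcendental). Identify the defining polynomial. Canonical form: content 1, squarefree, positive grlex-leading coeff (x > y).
Degree: no degree-1 curve has this shape, so deg p = 2.
Checking where it meets the axes: it misses every integer gridline on the x-axis.
Matching integer coefficients to the picture gives p.

2*x^2 - 3*x*y - 3*y^2 + 1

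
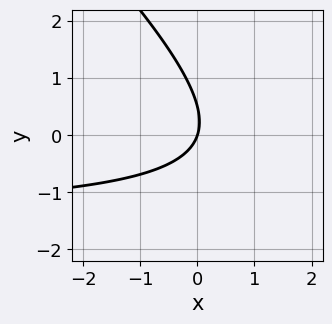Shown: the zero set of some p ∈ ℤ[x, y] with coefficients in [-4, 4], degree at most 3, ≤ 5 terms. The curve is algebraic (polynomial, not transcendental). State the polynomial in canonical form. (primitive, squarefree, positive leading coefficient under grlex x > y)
1. Degree: a generic line meets the curve in up to 2 points, so deg p = 2.
2. Observable constraints: it meets the y-axis at y = 0 (among the integer gridlines); it meets the x-axis at x = 0 (among the integer gridlines).
3. Putting this together gives p.

2*x*y + 2*y^2 + 3*x - y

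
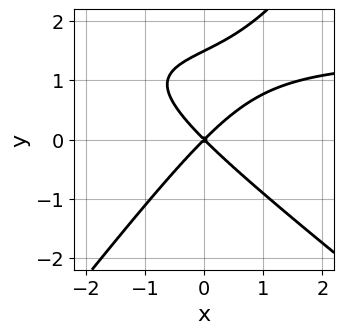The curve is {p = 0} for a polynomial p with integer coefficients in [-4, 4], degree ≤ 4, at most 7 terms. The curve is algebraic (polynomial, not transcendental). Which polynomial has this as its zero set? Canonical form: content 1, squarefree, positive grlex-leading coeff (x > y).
The degree is 3 — a generic line meets the curve in up to 3 points.
Observable constraints: it crosses the y-axis at the gridline y = 0; it crosses the x-axis at the gridline x = 0.
Putting this together gives p.

2*x^2*y + x*y^2 - 2*y^3 - 3*x^2 + 3*y^2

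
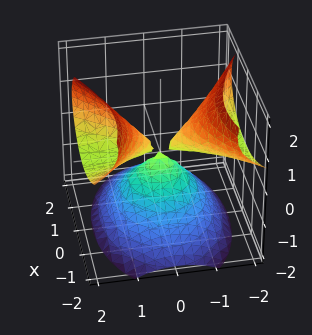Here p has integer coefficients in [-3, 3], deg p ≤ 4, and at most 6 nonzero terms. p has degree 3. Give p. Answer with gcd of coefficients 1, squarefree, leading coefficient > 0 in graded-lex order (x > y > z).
x*z^2 - 3*y^2*z + 2*z^3 + 3*x^2 + 2*x*z

The picture has 3 separate pieces. They look like related sheets of one shape, so recover p as a whole.
Degree: the shape is more complex than any degree-2 surface, so deg p = 3.
Reading off the gridlines: every point of the y-axis in the box is on the surface; it meets the x-axis at x = 0 (among the integer gridlines); it crosses the z-axis at the gridline z = 0.
Matching integer coefficients to the picture gives p.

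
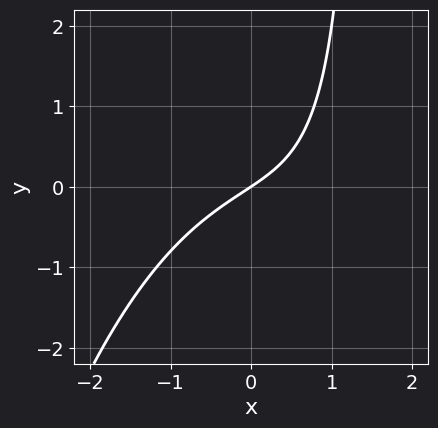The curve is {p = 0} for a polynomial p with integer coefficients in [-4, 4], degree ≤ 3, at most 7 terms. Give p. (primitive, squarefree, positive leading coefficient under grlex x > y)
x^3 - x^2 + 2*x*y + 2*x - 3*y

(a) Degree: the shape is more complex than any degree-2 curve, so deg p = 3.
(b) Observable constraints: one y-axis crossing is at y = 0; one x-axis crossing is at x = 0.
(c) The integer polynomial consistent with all of this is the stated p.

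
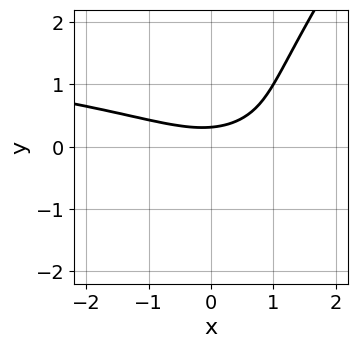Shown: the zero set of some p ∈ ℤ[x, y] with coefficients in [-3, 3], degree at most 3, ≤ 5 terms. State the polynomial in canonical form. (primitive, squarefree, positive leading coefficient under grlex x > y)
(a) The degree is 3 — no degree-2 curve has this shape.
(b) From the visible intercepts: no x-intercept at any integer in the box.
(c) These observations pin down the coefficients.

3*x*y^2 - 2*y^3 + x^2 - 3*y + 1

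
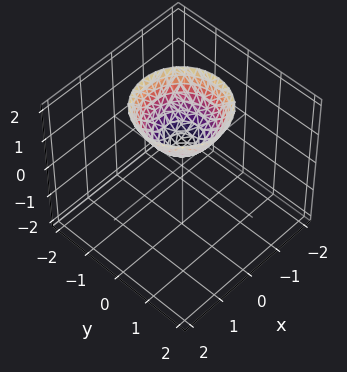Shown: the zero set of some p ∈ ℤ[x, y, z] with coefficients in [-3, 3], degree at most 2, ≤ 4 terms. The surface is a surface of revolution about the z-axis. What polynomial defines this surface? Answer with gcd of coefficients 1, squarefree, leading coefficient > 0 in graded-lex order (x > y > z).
3*x^2 + 3*y^2 - 3*z + 2

First, the degree is 2 — no degree-1 surface has this shape.
Next, by symmetry, the surface is invariant under rotation about z: p = q(x² + y², z).
Then, observable constraints: the surface avoids every integer y-axis point in the box; a circular section at z = 2 has radius between 1 and 2; it misses every integer gridline on the x-axis.
Finally, together with the visible shape, these determine p as stated.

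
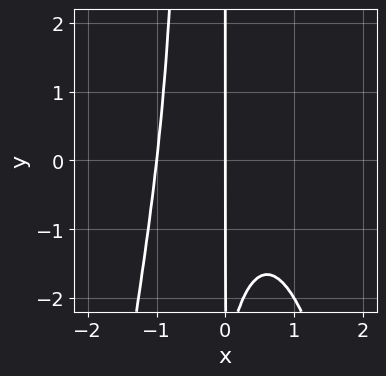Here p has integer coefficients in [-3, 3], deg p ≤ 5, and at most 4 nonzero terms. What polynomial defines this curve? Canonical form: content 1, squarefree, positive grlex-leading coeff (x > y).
3*x^4 + 2*x^2*y + x*y + 3*x

1. deg p = 4.
2. From the axis intercepts and sections: among the integer gridlines, it crosses the x-axis at x ∈ {-1, 0}; the visible y-axis segment lies entirely on the curve.
3. Fitting integer coefficients to these (and the overall shape) gives p.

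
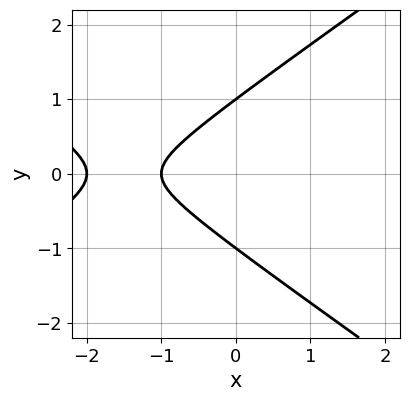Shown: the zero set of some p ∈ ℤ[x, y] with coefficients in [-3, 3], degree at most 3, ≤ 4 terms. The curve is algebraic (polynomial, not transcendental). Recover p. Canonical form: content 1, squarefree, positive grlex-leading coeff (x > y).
x^2 - 2*y^2 + 3*x + 2

1. deg p = 2.
2. Symmetries: the y ↦ −y reflection is a symmetry, so y appears only in even powers.
3. Observable constraints: the x-axis gridline crossings are at x ∈ {-2, -1}; the y-axis gridline crossings are at y ∈ {-1, 1}.
4. Fitting integer coefficients to these (and the overall shape) gives p.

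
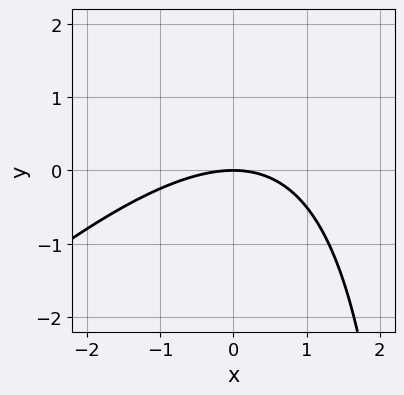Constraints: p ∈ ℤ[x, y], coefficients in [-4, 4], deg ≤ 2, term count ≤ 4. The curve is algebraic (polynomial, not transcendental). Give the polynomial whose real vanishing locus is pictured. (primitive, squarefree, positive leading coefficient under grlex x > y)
x^2 - x*y + 3*y

First, the degree is 2 — the shape is more complex than any degree-1 curve.
Next, against the integer gridlines: it crosses the y-axis at the gridline y = 0; it crosses the x-axis at the gridline x = 0.
Finally, assembling these constraints gives the stated polynomial.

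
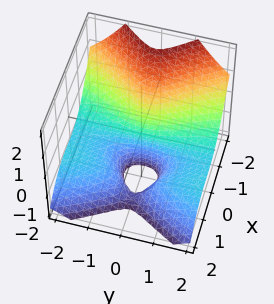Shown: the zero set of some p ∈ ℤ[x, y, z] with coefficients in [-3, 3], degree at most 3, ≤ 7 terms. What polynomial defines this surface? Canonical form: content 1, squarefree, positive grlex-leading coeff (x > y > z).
3*x^3 + 2*x^2*z + 3*y^2*z + 3*y^2 + 1

(a) deg p = 3.
(b) From the visible intercepts: the surface avoids every integer z-axis point in the box; the surface avoids every integer y-axis point in the box.
(c) These observations pin down the coefficients.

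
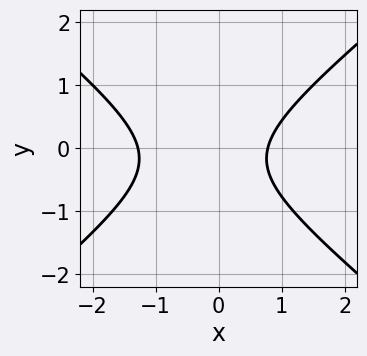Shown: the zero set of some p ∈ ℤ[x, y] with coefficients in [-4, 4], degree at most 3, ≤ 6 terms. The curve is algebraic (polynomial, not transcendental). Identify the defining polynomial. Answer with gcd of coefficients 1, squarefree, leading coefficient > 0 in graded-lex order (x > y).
2*x^2 - 3*y^2 + x - y - 2

The degree is 2 — the shape is more complex than any degree-1 curve.
Against the integer gridlines: it misses every integer gridline on the y-axis.
Solving for integer coefficients yields p as stated.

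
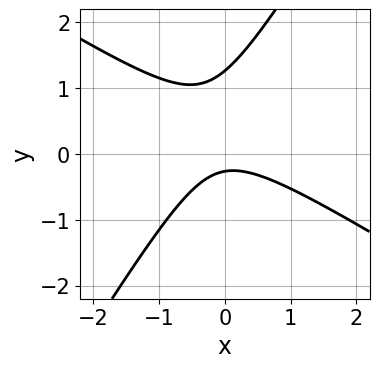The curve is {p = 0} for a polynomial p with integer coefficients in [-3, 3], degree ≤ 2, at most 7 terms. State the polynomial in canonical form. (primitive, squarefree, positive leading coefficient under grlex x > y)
1. Degree: the shape is more complex than any degree-1 curve, so deg p = 2.
2. Observable constraints: it misses every integer gridline on the x-axis.
3. The integer polynomial consistent with all of this is the stated p.

3*x^2 + 3*x*y - 3*y^2 + 3*y + 1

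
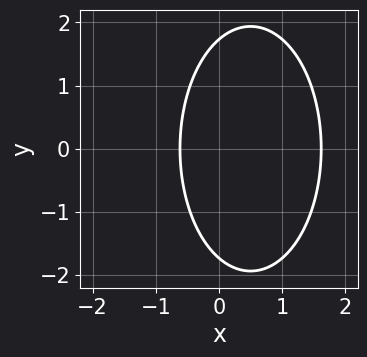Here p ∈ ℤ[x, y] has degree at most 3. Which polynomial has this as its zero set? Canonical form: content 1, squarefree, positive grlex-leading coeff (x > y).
3*x^2 + y^2 - 3*x - 3

1. The degree is 2 — a generic line meets the curve in up to 2 points.
2. Symmetries: the y ↦ −y reflection is a symmetry, so y appears only in even powers.
3. Fitting integer coefficients to these (and the overall shape) gives p.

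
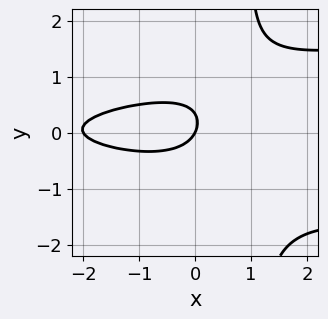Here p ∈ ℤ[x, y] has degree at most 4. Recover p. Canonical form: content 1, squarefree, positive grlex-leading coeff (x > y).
3*x*y^2 - x^2 - 3*y^2 - 2*x + y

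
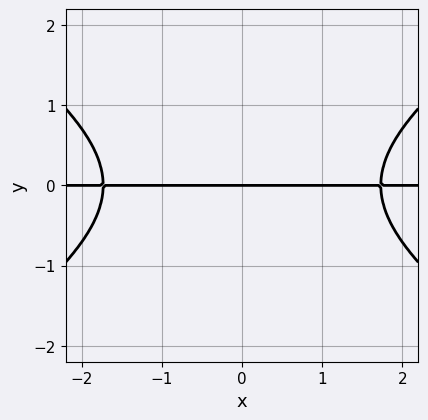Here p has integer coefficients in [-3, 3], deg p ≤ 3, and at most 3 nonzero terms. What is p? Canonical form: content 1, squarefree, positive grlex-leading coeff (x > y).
First, degree: no degree-2 curve has this shape, so deg p = 3.
Then, symmetries: mirror symmetry x ↦ −x ⇒ only even powers of x.
Then, from the axis intercepts and sections: every point of the x-axis in the box is on the curve; one y-axis crossing is at y = 0.
Finally, matching integer coefficients to the picture gives p.

x^2*y - 2*y^3 - 3*y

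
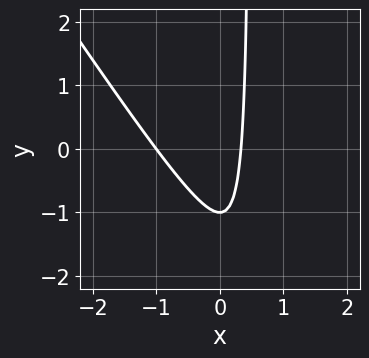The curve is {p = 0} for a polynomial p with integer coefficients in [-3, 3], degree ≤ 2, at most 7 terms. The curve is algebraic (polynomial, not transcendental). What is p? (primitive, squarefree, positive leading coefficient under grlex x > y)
Degree: a generic line meets the curve in up to 2 points, so deg p = 2.
Reading off the gridlines: it crosses the x-axis at the gridline x = -1; it crosses the y-axis at the gridline y = -1.
Putting this together gives p.

3*x^2 + 2*x*y + 2*x - y - 1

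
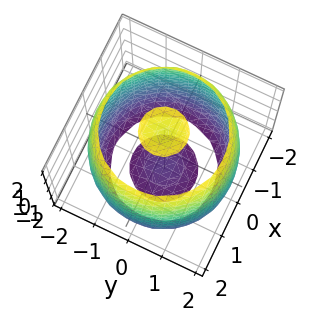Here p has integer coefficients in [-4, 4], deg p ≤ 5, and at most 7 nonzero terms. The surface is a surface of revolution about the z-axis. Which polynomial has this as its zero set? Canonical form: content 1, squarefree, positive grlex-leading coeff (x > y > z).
x^4 + 2*x^2*y^2 + y^4 - 3*x^2 - 3*y^2 + z^2 - 3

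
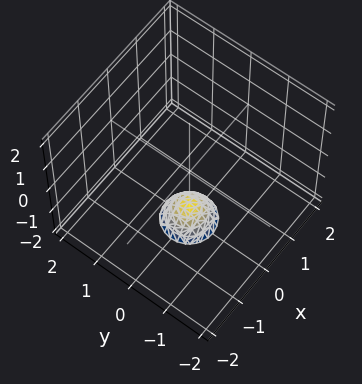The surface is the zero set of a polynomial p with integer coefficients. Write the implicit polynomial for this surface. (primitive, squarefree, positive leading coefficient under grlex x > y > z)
First, degree: the shape is more complex than any degree-1 surface, so deg p = 2.
Next, symmetries: every cross-section ⟂ z is a circle, so x, y appear only via x² + y².
Next, checking where it meets the axes: no y-intercept at any integer in the box; a circular section at z = -2 has radius between 0 and 1; no x-intercept at any integer in the box.
Finally, solving for integer coefficients yields p as stated.

3*x^2 + 3*y^2 + 2*z + 3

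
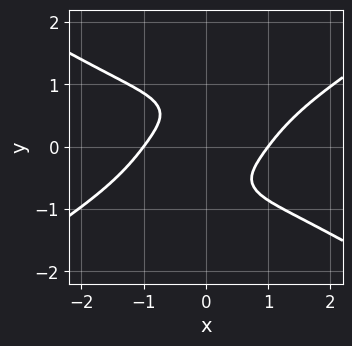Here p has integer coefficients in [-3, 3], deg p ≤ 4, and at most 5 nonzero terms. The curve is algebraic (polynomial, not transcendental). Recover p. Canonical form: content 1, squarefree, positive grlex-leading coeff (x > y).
First, the degree is 4 — a generic line meets the curve in up to 4 points.
Then, checking where it meets the axes: the curve avoids every integer y-axis point in the box; the x-axis gridline crossings are at x ∈ {-1, 1}.
Finally, assembling these constraints gives the stated polynomial.

x^4 - 2*x^2*y^2 - 2*y^4 - 3*x*y - 1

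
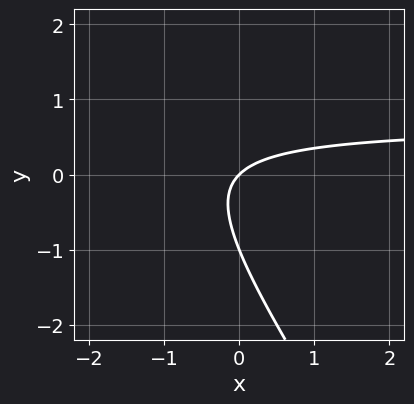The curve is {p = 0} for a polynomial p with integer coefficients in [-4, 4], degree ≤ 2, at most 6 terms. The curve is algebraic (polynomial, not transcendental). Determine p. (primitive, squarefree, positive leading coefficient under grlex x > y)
3*x*y + 2*y^2 - 2*x + 2*y

(a) The degree is 2 — a generic line meets the curve in up to 2 points.
(b) Checking where it meets the axes: among the integer gridlines, it crosses the y-axis at y ∈ {-1, 0}; it meets the x-axis at x = 0 (among the integer gridlines).
(c) Putting this together gives p.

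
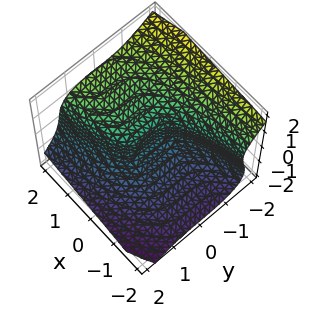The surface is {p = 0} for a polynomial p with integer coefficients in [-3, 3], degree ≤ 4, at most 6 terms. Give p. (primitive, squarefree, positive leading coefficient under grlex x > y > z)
x*z^2 - 2*y^3 - 3*z^3 - x*z + 3*x

Degree: the shape is more complex than any degree-2 surface, so deg p = 3.
Observable constraints: it meets the z-axis at z = 0 (among the integer gridlines); it meets the x-axis at x = 0 (among the integer gridlines); it crosses the y-axis at the gridline y = 0.
Together with the visible shape, these determine p as stated.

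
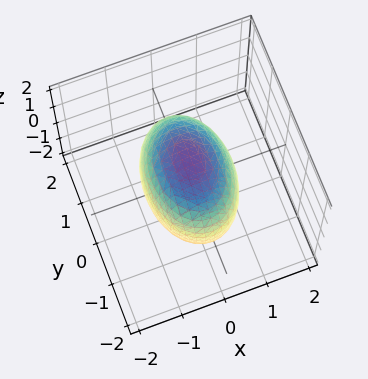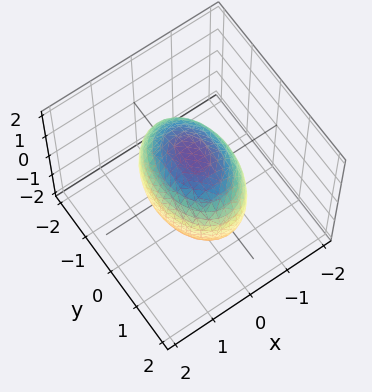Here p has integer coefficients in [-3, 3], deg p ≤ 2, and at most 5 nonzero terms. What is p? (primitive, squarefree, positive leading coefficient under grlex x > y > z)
First, the degree is 2 — bounded and convex; a quadric.
Then, symmetries: the x ↦ −x reflection is a symmetry, so x appears only in even powers; the z ↦ −z reflection is a symmetry, so z appears only in even powers; the y ↦ −y reflection is a symmetry, so y appears only in even powers.
Then, checking where it meets the axes: among the integer gridlines, it crosses the x-axis at x ∈ {-1, 1}.
Finally, solving for integer coefficients yields p as stated.

2*x^2 + y^2 + z^2 - 2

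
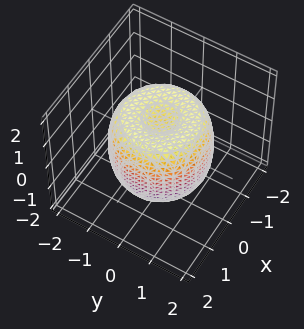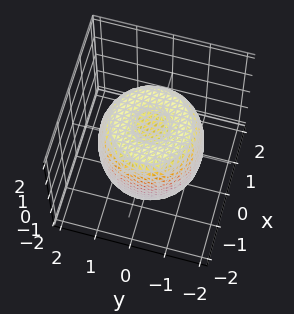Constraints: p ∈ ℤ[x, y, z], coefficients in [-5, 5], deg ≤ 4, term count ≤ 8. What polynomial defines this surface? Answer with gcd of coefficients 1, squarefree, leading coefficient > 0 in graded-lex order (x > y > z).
2*x^4 + 4*x^2*y^2 + 2*y^4 - 3*x^2 - 3*y^2 + 2*z^2 - 2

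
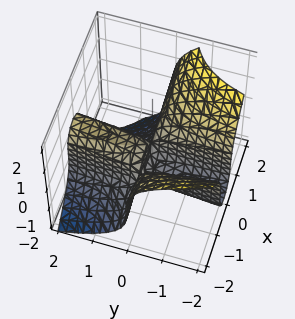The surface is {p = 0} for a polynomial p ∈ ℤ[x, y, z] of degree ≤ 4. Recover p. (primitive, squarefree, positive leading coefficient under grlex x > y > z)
First, the degree is 3 — the shape is more complex than any degree-2 surface.
Then, observable constraints: the visible y-axis segment lies entirely on the surface; every point of the x-axis in the box is on the surface.
Finally, these observations pin down the coefficients.

2*x^2*y + z^3 + 2*x*y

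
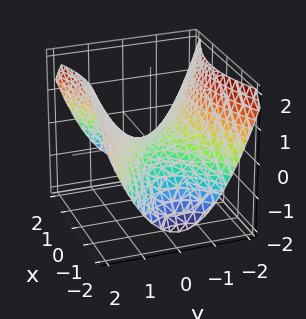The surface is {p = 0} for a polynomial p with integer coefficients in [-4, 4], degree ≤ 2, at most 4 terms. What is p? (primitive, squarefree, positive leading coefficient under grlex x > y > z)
First, deg p = 2. A saddle surface; a quadric.
Then, symmetries: the x ↦ −x reflection is a symmetry, so x appears only in even powers; the y ↦ −y reflection is a symmetry, so y appears only in even powers.
Next, checking where it meets the axes: it meets the y-axis at y = 0 (among the integer gridlines); it crosses the z-axis at the gridline z = 0.
Finally, matching integer coefficients to the picture gives p.

x^2 - 2*y^2 + 3*z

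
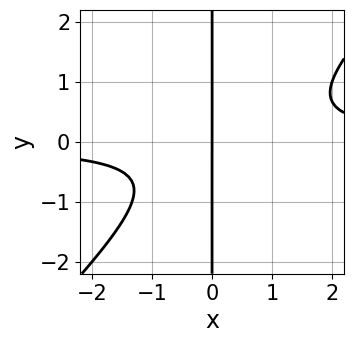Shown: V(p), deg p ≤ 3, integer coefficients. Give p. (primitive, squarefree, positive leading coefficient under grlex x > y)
1. Degree: the shape is more complex than any degree-2 curve, so deg p = 3.
2. Against the integer gridlines: one x-axis crossing is at x = 0; every point of the y-axis in the box is on the curve.
3. Putting this together gives p.

3*x^2*y - 3*x*y^2 - x*y - 2*x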